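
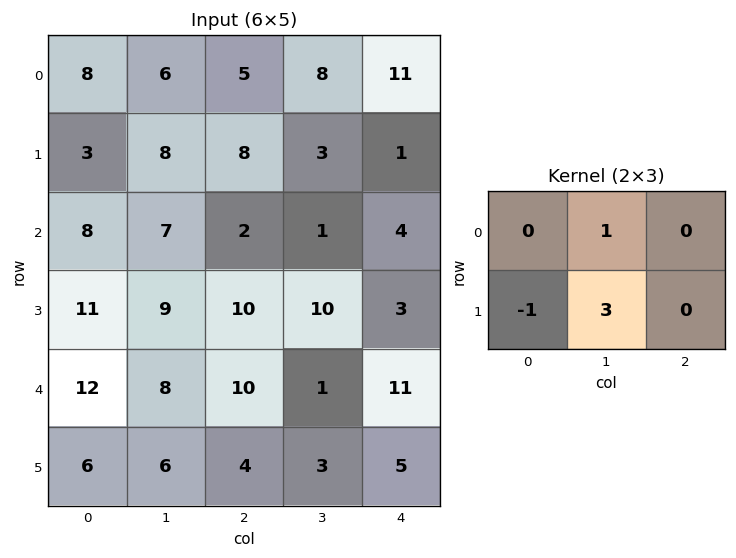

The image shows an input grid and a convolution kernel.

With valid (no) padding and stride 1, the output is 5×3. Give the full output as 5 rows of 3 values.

Output[0,0]: The receptive field on the input at this output position is [8 6 5 / 3 8 8]. Elementwise product with the kernel and sum: 6·1 + 3·-1 + 8·3.

27 21 9
21 7 4
23 23 21
21 32 3
20 16 6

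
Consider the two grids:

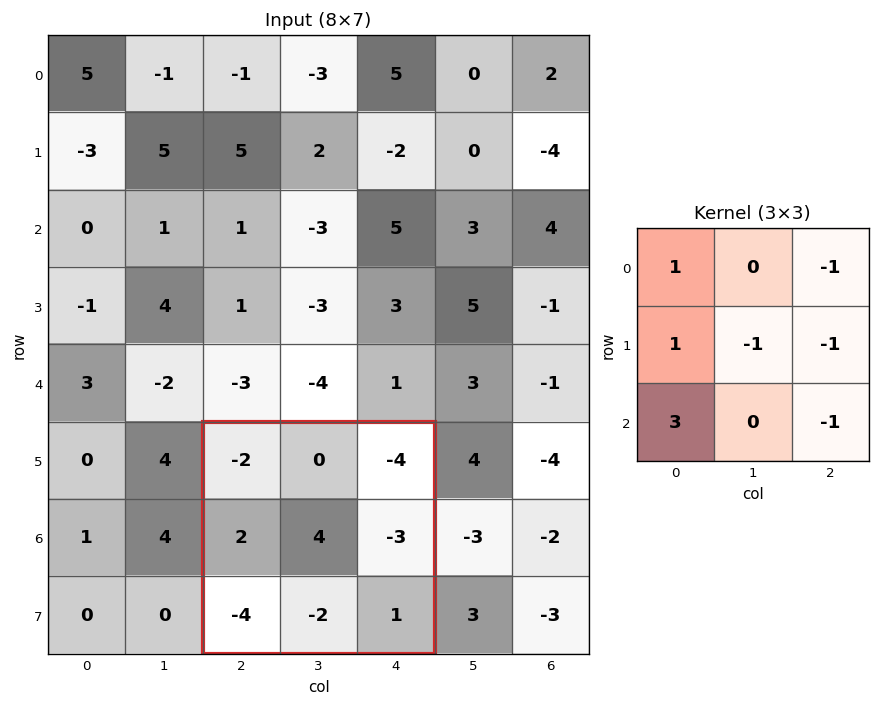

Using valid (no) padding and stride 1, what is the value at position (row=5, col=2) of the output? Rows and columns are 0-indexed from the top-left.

-10

The receptive field on the input at this output position is [-2 0 -4 / 2 4 -3 / -4 -2 1]. Elementwise product with the kernel and sum: -2·1 + -4·-1 + 2·1 + 4·-1 + -3·-1 + -4·3 + 1·-1.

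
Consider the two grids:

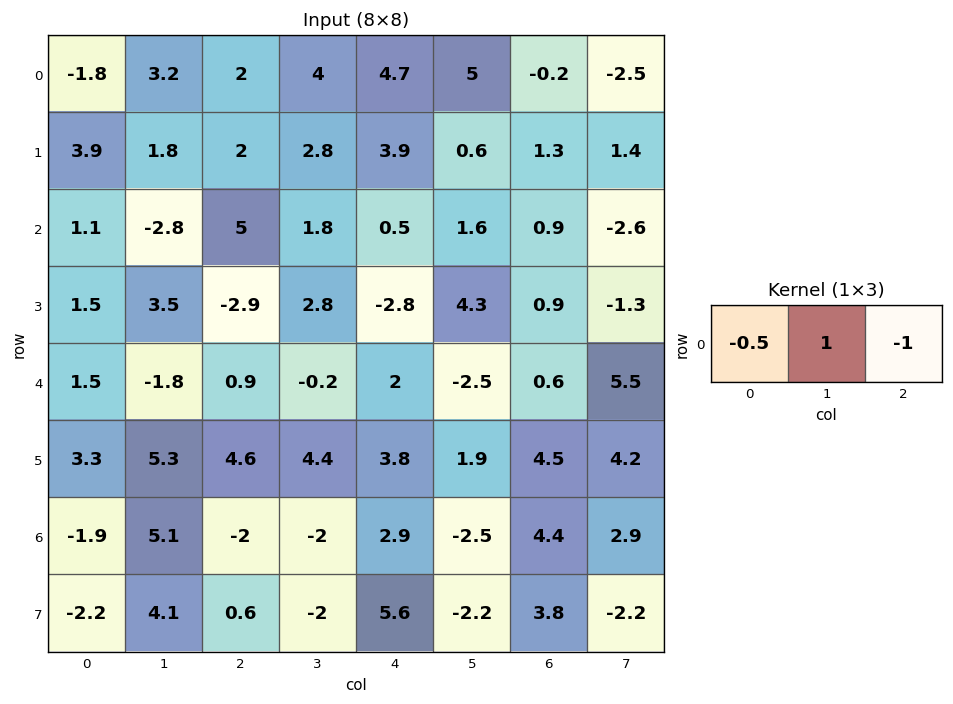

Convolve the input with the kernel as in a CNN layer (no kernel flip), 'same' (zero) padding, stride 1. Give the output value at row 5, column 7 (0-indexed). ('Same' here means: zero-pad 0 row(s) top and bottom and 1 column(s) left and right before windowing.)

The receptive field on the zero-padded input at this output position is [4.5 4.2 0]. Elementwise product with the kernel and sum: 4.5·-0.5 + 4.2·1 + 0·-1.

1.95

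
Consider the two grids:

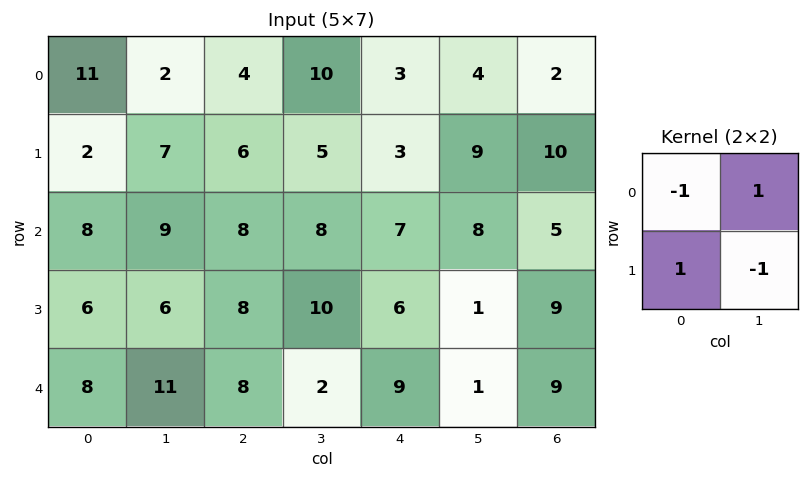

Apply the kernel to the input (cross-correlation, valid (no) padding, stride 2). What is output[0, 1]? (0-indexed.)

The receptive field on the input at this output position is [4 10 / 6 5]. Elementwise product with the kernel and sum: 4·-1 + 10·1 + 6·1 + 5·-1.

7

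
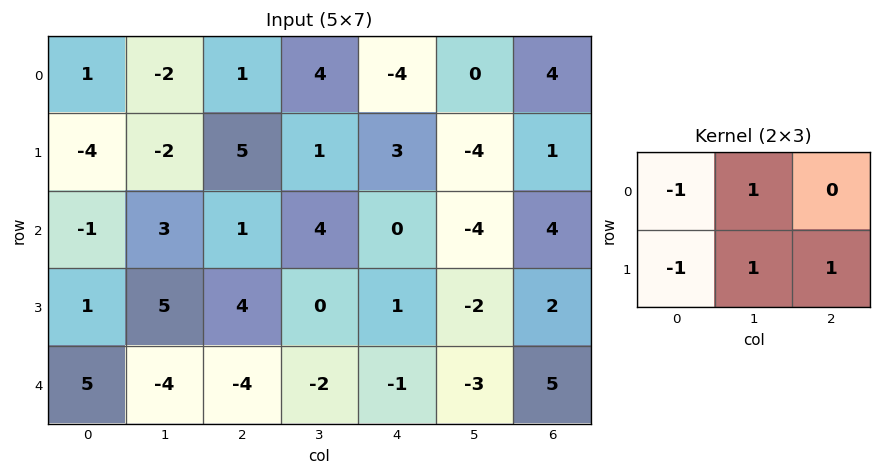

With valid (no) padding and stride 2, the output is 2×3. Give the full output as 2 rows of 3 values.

4 2 -2
12 0 -5

Output[0,0]: The receptive field on the input at this output position is [1 -2 1 / -4 -2 5]. Elementwise product with the kernel and sum: 1·-1 + -2·1 + -4·-1 + -2·1 + 5·1.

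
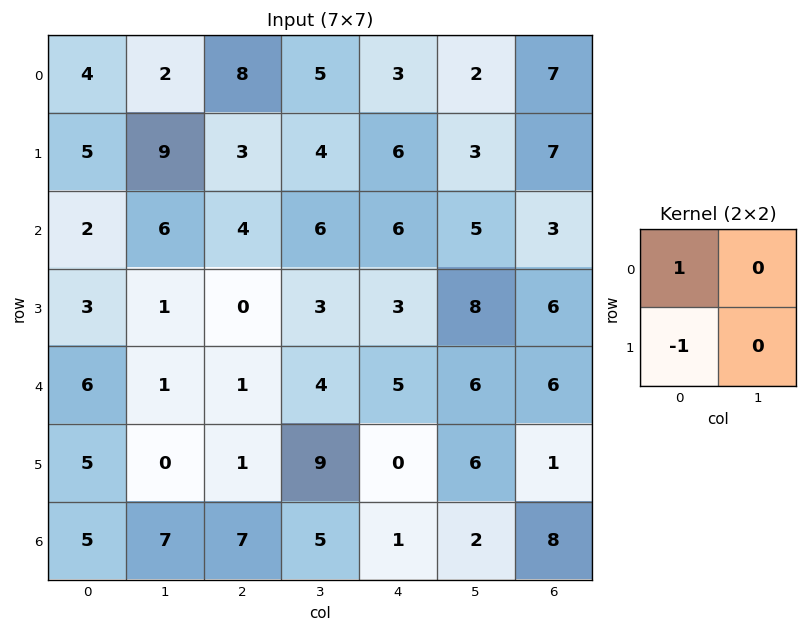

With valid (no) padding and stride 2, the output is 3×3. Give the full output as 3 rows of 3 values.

Output[0,0]: The receptive field on the input at this output position is [4 2 / 5 9]. Elementwise product with the kernel and sum: 4·1 + 5·-1.

-1 5 -3
-1 4 3
1 0 5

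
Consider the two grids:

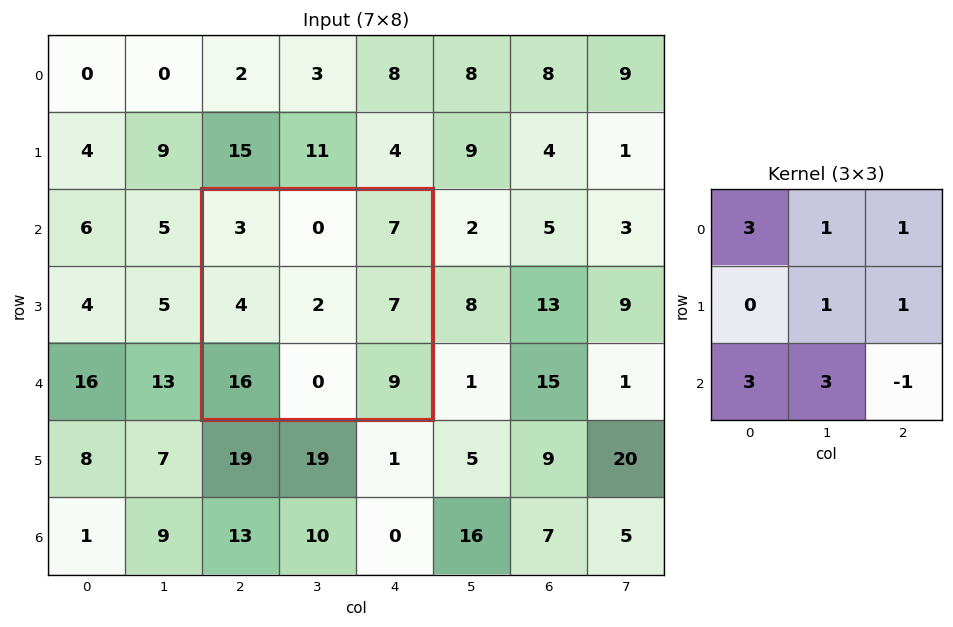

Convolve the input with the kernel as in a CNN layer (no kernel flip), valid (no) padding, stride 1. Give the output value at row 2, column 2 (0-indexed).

64

The receptive field on the input at this output position is [3 0 7 / 4 2 7 / 16 0 9]. Elementwise product with the kernel and sum: 3·3 + 0·1 + 7·1 + 2·1 + 7·1 + 16·3 + 0·3 + 9·-1.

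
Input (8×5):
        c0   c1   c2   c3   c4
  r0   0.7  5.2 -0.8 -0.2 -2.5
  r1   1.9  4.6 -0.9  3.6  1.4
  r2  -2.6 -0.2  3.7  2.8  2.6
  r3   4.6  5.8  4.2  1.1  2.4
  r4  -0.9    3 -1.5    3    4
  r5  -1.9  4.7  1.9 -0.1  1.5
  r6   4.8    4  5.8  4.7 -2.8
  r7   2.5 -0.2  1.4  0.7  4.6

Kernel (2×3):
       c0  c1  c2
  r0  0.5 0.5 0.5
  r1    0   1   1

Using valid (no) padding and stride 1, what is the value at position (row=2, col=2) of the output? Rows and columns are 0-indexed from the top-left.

The receptive field on the input at this output position is [3.7 2.8 2.6 / 4.2 1.1 2.4]. Elementwise product with the kernel and sum: 3.7·0.5 + 2.8·0.5 + 2.6·0.5 + 1.1·1 + 2.4·1.

8.05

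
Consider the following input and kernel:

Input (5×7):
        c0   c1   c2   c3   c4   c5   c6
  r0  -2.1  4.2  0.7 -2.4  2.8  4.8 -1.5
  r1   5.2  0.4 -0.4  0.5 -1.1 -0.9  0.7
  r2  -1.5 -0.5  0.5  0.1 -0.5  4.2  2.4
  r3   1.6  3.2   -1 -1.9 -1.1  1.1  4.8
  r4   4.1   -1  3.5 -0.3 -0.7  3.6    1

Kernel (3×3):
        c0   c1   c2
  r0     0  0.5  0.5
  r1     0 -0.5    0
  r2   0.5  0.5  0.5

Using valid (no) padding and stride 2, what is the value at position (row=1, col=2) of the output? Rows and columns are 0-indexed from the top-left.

4.7

The receptive field on the input at this output position is [-0.5 4.2 2.4 / -1.1 1.1 4.8 / -0.7 3.6 1]. Elementwise product with the kernel and sum: 4.2·0.5 + 2.4·0.5 + 1.1·-0.5 + -0.7·0.5 + 3.6·0.5 + 1·0.5.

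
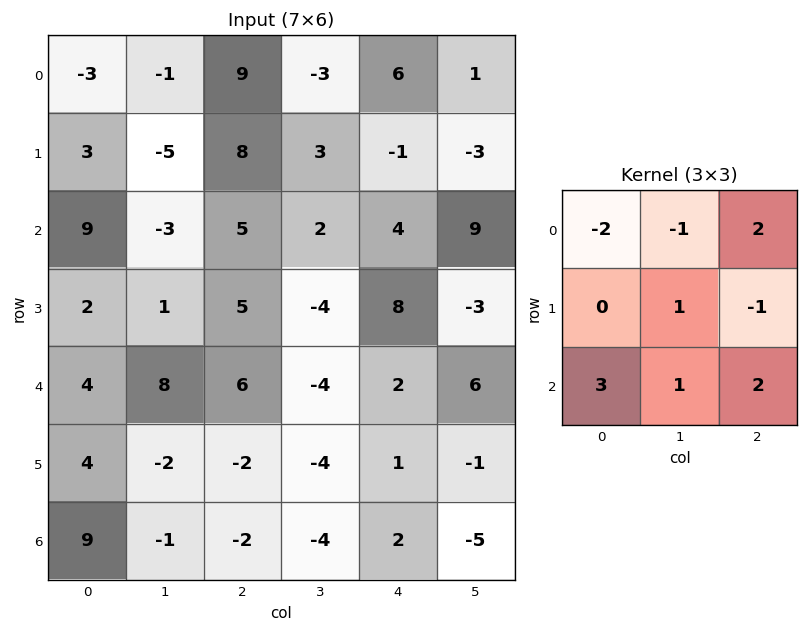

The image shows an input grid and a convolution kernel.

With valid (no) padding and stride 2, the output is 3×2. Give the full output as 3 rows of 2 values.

Output[0,0]: The receptive field on the input at this output position is [-3 -1 9 / 3 -5 8 / 9 -3 5]. Elementwise product with the kernel and sum: -3·-2 + -1·-1 + 9·2 + -5·1 + 8·-1 + 9·3 + -3·1 + 5·2.
Output[0,1]: The receptive field on the input at this output position is [9 -3 6 / 8 3 -1 / 5 2 4]. Elementwise product with the kernel and sum: 9·-2 + -3·-1 + 6·2 + 3·1 + -1·-1 + 5·3 + 2·1 + 4·2.

46 26
23 2
18 -15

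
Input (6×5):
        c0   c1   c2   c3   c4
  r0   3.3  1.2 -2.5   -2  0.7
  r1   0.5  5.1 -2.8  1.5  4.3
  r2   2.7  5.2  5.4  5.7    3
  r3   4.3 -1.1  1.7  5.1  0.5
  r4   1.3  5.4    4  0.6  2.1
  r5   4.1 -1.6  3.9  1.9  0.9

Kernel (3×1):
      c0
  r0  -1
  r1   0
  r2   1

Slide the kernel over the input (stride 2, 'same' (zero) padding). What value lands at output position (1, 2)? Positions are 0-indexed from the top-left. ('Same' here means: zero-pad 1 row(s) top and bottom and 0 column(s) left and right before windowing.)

The receptive field on the zero-padded input at this output position is [4.3 / 3 / 0.5]. Elementwise product with the kernel and sum: 4.3·-1 + 0.5·1.

-3.8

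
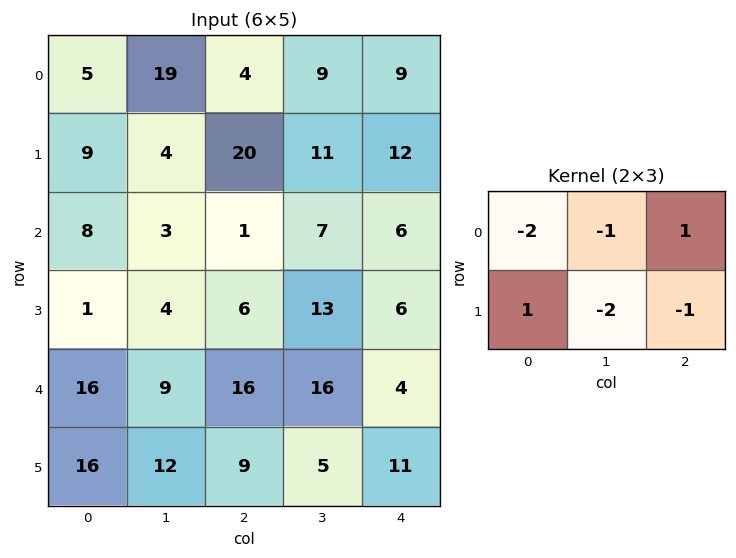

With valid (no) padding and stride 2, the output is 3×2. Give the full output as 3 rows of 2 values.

-44 -22
-31 -29
-42 -56

Output[0,0]: The receptive field on the input at this output position is [5 19 4 / 9 4 20]. Elementwise product with the kernel and sum: 5·-2 + 19·-1 + 4·1 + 9·1 + 4·-2 + 20·-1.
Output[0,1]: The receptive field on the input at this output position is [4 9 9 / 20 11 12]. Elementwise product with the kernel and sum: 4·-2 + 9·-1 + 9·1 + 20·1 + 11·-2 + 12·-1.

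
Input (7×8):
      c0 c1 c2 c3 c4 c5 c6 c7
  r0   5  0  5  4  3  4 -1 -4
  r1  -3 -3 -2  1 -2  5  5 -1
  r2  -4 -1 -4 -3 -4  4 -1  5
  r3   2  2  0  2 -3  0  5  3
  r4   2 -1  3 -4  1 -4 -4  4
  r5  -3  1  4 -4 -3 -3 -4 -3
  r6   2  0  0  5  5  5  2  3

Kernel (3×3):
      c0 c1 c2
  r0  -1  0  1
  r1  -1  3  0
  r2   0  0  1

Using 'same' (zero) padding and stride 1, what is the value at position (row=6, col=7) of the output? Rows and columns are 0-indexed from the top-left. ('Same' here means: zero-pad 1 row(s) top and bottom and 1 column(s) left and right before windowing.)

The receptive field on the zero-padded input at this output position is [-4 -3 0 / 2 3 0 / 0 0 0]. Elementwise product with the kernel and sum: -4·-1 + 0·1 + 2·-1 + 3·3 + 0·1.

11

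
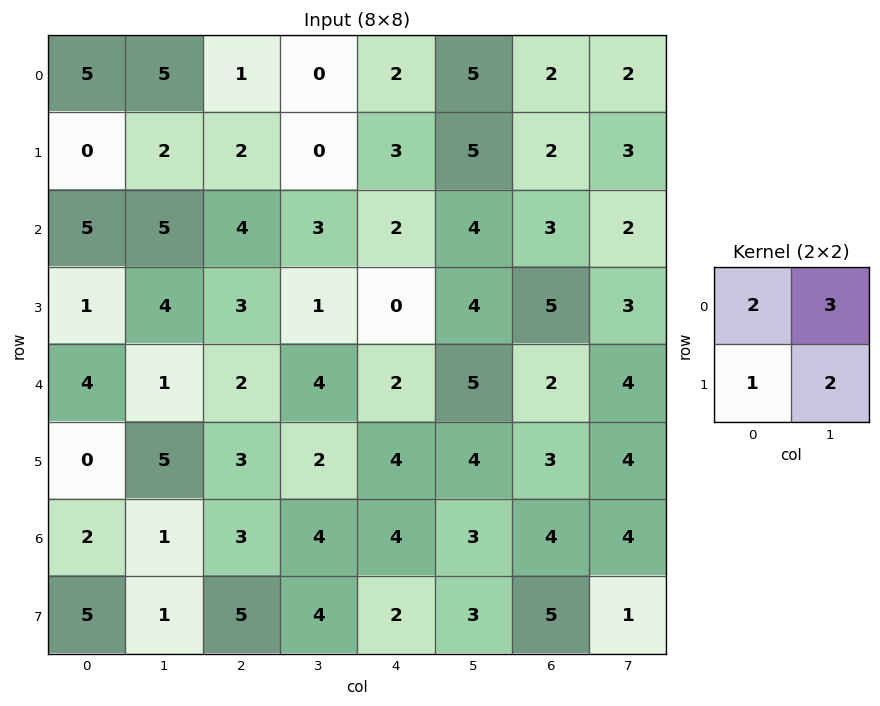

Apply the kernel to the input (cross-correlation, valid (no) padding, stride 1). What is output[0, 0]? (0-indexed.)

29

The receptive field on the input at this output position is [5 5 / 0 2]. Elementwise product with the kernel and sum: 5·2 + 5·3 + 0·1 + 2·2.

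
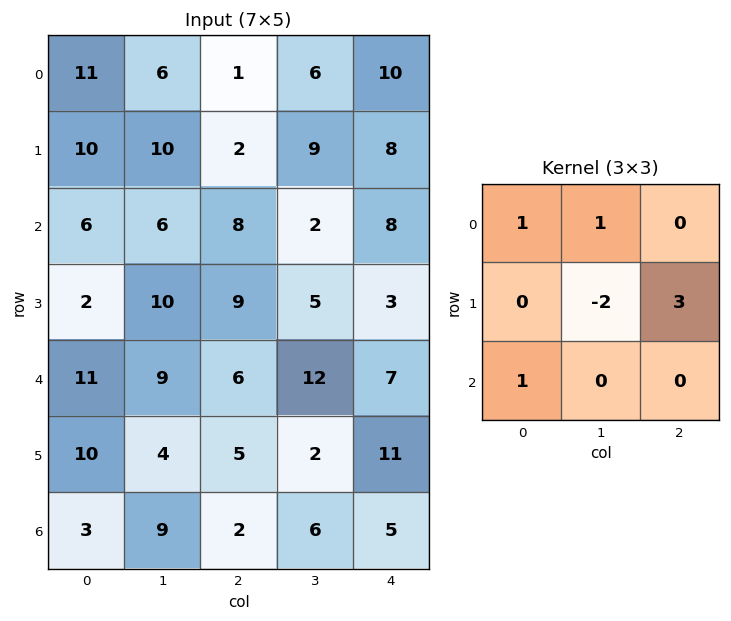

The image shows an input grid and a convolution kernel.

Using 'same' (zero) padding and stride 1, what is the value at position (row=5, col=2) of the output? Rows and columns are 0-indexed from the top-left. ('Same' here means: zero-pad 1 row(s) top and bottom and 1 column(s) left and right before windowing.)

The receptive field on the zero-padded input at this output position is [9 6 12 / 4 5 2 / 9 2 6]. Elementwise product with the kernel and sum: 9·1 + 6·1 + 5·-2 + 2·3 + 9·1.

20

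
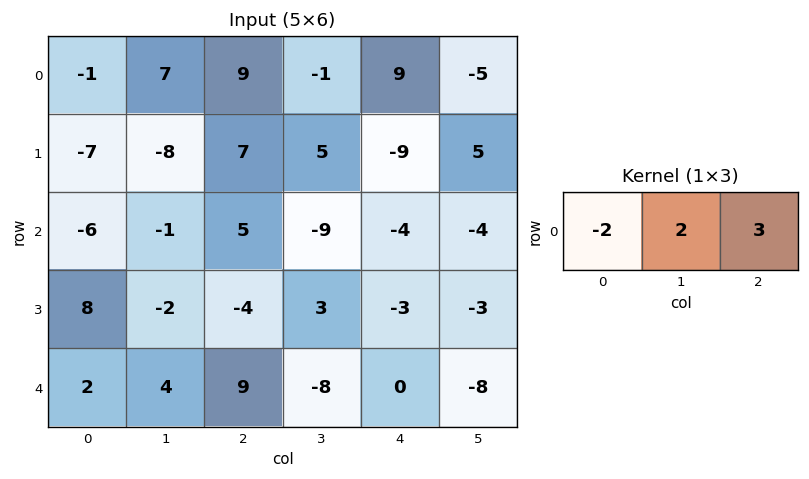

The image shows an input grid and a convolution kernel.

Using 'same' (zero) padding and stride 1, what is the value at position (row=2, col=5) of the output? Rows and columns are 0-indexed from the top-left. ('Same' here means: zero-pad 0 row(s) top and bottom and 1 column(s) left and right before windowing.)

0

The receptive field on the zero-padded input at this output position is [-4 -4 0]. Elementwise product with the kernel and sum: -4·-2 + -4·2 + 0·3.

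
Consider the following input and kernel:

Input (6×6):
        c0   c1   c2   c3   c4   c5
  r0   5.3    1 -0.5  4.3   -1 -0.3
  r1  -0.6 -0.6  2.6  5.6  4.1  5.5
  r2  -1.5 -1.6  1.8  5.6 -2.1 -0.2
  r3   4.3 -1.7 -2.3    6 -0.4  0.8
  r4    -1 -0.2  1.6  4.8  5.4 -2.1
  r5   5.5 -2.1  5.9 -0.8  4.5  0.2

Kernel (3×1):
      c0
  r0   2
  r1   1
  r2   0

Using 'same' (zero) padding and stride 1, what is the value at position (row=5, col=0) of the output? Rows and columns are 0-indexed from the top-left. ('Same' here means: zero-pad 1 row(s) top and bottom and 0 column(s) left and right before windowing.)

The receptive field on the zero-padded input at this output position is [-1 / 5.5 / 0]. Elementwise product with the kernel and sum: -1·2 + 5.5·1.

3.5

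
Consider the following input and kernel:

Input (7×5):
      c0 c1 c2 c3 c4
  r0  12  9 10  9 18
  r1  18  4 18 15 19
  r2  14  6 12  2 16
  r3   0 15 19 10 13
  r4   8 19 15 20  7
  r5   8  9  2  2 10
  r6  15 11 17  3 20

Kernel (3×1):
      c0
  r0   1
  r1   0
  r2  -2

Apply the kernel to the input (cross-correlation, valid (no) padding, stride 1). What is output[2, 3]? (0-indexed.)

The receptive field on the input at this output position is [2 / 10 / 20]. Elementwise product with the kernel and sum: 2·1 + 20·-2.

-38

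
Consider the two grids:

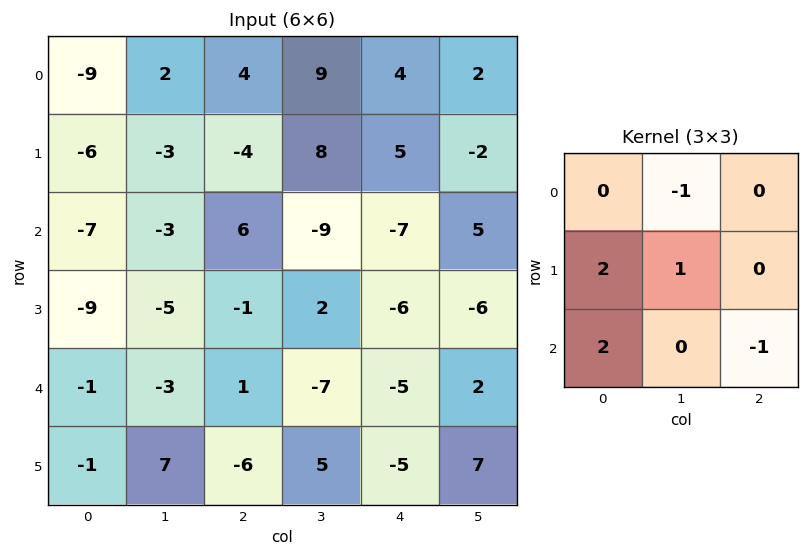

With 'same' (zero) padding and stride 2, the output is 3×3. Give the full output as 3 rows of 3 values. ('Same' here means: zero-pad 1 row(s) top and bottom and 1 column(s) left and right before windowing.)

-6 -6 40
4 -8 -20
1 5 -10

Output[0,0]: The receptive field on the zero-padded input at this output position is [0 0 0 / 0 -9 2 / 0 -6 -3]. Elementwise product with the kernel and sum: 0·-1 + 0·2 + -9·1 + 0·2 + -3·-1.
Output[0,1]: The receptive field on the zero-padded input at this output position is [0 0 0 / 2 4 9 / -3 -4 8]. Elementwise product with the kernel and sum: 0·-1 + 2·2 + 4·1 + -3·2 + 8·-1.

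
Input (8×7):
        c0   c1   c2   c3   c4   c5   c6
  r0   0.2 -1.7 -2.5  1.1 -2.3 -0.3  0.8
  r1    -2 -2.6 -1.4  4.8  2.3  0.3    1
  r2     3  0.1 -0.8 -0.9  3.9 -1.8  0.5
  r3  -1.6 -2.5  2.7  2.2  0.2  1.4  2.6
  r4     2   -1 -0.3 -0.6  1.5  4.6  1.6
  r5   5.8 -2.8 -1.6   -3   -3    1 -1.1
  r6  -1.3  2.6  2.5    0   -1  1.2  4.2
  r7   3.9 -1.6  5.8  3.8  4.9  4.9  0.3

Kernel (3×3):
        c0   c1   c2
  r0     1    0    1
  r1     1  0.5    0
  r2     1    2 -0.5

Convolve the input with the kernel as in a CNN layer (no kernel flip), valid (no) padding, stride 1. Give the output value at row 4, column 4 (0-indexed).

-0.1

The receptive field on the input at this output position is [1.5 4.6 1.6 / -3 1 -1.1 / -1 1.2 4.2]. Elementwise product with the kernel and sum: 1.5·1 + 1.6·1 + -3·1 + 1·0.5 + -1·1 + 1.2·2 + 4.2·-0.5.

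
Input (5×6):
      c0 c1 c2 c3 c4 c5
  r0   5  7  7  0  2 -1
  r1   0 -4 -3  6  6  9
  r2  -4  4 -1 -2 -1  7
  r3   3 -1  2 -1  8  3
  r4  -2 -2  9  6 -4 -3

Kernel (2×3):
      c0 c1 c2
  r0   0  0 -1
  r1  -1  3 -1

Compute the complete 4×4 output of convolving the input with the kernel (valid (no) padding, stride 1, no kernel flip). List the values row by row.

-16 -11 13 4
20 -11 -10 -17
-7 10 -12 15
-15 24 5 -18

Output[0,0]: The receptive field on the input at this output position is [5 7 7 / 0 -4 -3]. Elementwise product with the kernel and sum: 7·-1 + 0·-1 + -4·3 + -3·-1.
Output[0,1]: The receptive field on the input at this output position is [7 7 0 / -4 -3 6]. Elementwise product with the kernel and sum: 0·-1 + -4·-1 + -3·3 + 6·-1.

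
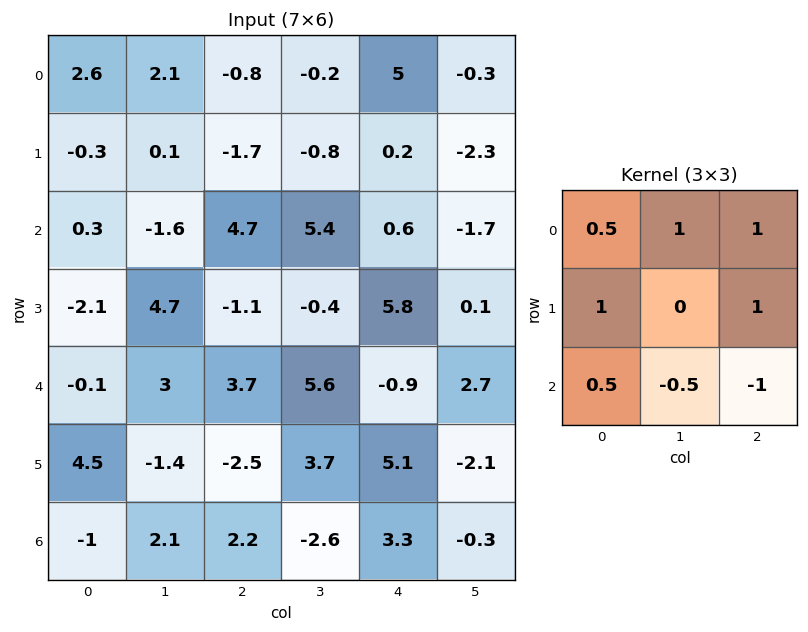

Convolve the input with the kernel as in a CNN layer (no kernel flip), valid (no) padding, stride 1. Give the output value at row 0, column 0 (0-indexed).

The receptive field on the input at this output position is [2.6 2.1 -0.8 / -0.3 0.1 -1.7 / 0.3 -1.6 4.7]. Elementwise product with the kernel and sum: 2.6·0.5 + 2.1·1 + -0.8·1 + -0.3·1 + -1.7·1 + 0.3·0.5 + -1.6·-0.5 + 4.7·-1.

-3.15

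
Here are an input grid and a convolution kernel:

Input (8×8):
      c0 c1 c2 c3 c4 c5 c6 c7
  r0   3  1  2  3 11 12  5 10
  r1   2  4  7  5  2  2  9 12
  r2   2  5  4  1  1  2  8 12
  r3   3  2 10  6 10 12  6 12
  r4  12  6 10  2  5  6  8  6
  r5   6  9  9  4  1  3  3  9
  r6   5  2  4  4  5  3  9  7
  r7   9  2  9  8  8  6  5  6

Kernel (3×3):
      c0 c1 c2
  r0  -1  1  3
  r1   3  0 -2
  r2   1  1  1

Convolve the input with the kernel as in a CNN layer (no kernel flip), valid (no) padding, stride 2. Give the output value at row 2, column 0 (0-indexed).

35

The receptive field on the input at this output position is [12 6 10 / 6 9 9 / 5 2 4]. Elementwise product with the kernel and sum: 12·-1 + 6·1 + 10·3 + 6·3 + 9·-2 + 5·1 + 2·1 + 4·1.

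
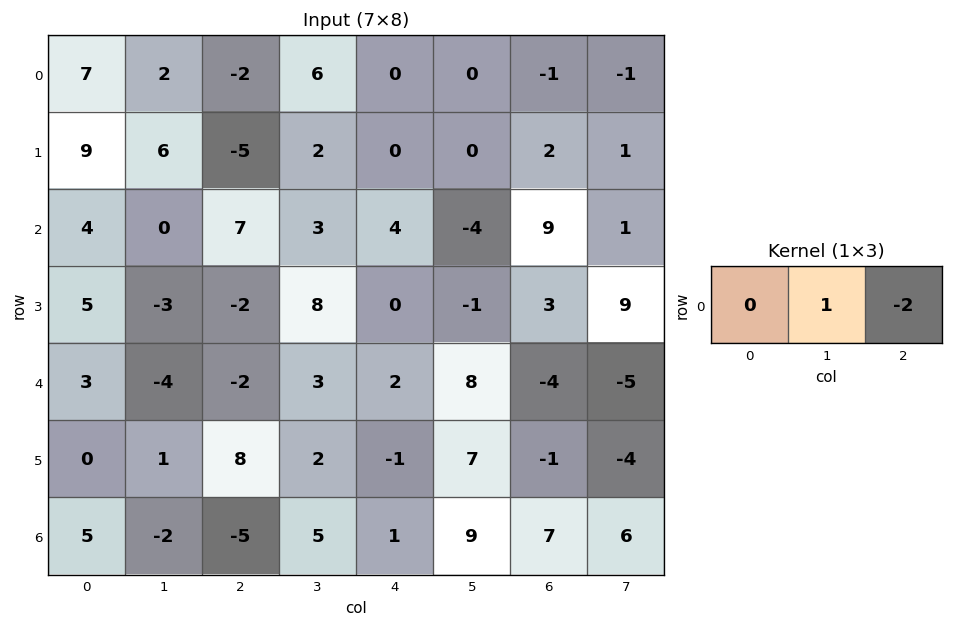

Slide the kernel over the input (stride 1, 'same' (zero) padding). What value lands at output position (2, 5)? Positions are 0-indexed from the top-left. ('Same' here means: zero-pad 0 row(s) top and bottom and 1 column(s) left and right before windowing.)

The receptive field on the zero-padded input at this output position is [4 -4 9]. Elementwise product with the kernel and sum: -4·1 + 9·-2.

-22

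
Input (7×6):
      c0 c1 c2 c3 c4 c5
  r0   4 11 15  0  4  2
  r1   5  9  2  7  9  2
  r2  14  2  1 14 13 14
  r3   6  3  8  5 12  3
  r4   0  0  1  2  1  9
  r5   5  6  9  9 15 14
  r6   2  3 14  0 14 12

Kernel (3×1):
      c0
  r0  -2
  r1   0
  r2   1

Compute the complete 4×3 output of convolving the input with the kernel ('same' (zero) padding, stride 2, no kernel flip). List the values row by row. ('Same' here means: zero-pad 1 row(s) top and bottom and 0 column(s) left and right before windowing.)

Output[0,0]: The receptive field on the zero-padded input at this output position is [0 / 4 / 5]. Elementwise product with the kernel and sum: 0·-2 + 5·1.

5 2 9
-4 4 -6
-7 -7 -9
-10 -18 -30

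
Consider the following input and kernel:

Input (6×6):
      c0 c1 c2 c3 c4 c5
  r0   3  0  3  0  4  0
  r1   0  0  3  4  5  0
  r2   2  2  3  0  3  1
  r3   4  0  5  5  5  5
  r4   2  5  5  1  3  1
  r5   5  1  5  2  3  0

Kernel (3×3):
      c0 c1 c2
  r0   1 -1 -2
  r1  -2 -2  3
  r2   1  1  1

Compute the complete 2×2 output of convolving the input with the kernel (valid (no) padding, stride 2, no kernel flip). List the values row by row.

Output[0,0]: The receptive field on the input at this output position is [3 0 3 / 0 0 3 / 2 2 3]. Elementwise product with the kernel and sum: 3·1 + 0·-1 + 3·-2 + 0·-2 + 0·-2 + 3·3 + 2·1 + 2·1 + 3·1.

13 2
13 1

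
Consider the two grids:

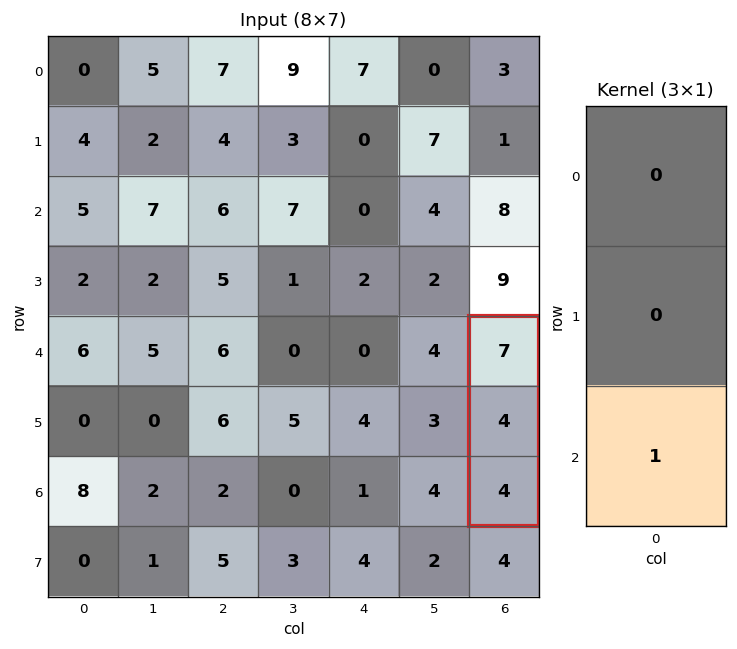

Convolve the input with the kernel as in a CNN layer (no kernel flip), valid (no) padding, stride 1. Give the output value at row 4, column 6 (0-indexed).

The receptive field on the input at this output position is [7 / 4 / 4]. Elementwise product with the kernel and sum: 4·1.

4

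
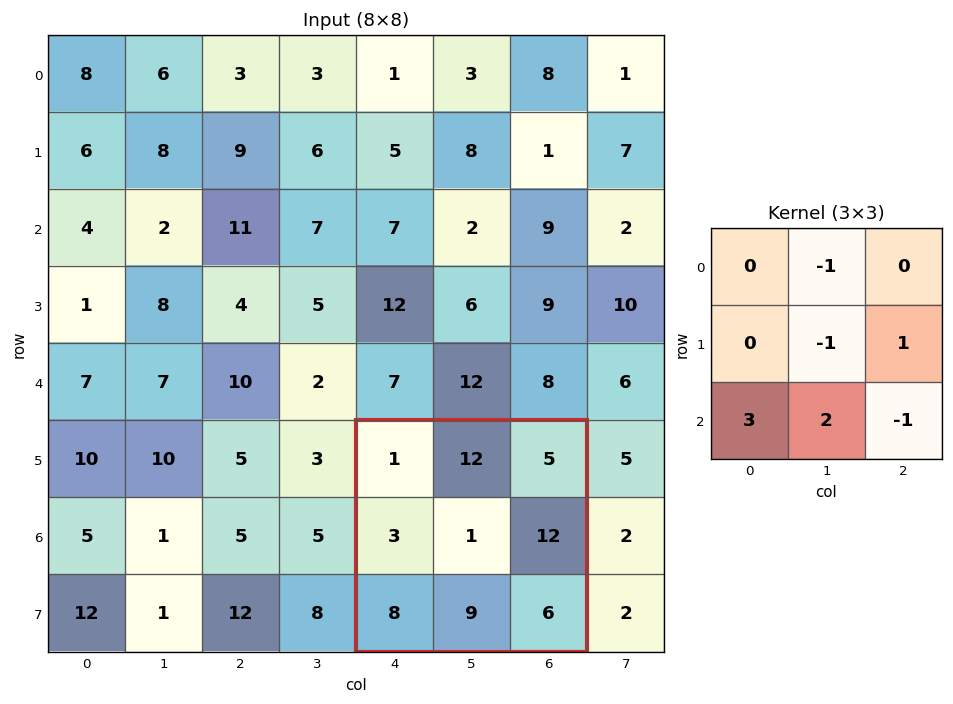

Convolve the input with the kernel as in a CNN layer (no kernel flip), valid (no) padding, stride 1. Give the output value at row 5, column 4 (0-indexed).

35

The receptive field on the input at this output position is [1 12 5 / 3 1 12 / 8 9 6]. Elementwise product with the kernel and sum: 12·-1 + 1·-1 + 12·1 + 8·3 + 9·2 + 6·-1.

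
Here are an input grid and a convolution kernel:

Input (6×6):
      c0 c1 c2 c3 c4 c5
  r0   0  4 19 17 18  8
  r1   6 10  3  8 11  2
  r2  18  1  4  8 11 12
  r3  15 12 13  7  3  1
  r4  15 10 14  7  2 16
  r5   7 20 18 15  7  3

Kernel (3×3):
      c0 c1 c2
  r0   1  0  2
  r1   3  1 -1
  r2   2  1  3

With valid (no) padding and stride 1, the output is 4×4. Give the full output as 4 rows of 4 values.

112 93 110 129
144 83 76 55
152 114 110 119
170 166 138 62

Output[0,0]: The receptive field on the input at this output position is [0 4 19 / 6 10 3 / 18 1 4]. Elementwise product with the kernel and sum: 0·1 + 19·2 + 6·3 + 10·1 + 3·-1 + 18·2 + 1·1 + 4·3.
Output[0,1]: The receptive field on the input at this output position is [4 19 17 / 10 3 8 / 1 4 8]. Elementwise product with the kernel and sum: 4·1 + 17·2 + 10·3 + 3·1 + 8·-1 + 1·2 + 4·1 + 8·3.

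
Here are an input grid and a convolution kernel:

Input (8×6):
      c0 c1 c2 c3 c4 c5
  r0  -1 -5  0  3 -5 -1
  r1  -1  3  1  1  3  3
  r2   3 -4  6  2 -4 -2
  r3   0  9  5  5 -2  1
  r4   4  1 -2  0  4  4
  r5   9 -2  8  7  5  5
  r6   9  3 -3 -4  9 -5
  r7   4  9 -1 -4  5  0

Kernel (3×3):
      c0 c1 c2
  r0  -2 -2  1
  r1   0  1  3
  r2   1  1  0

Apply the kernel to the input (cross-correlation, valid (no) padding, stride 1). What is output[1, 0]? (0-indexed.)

20

The receptive field on the input at this output position is [-1 3 1 / 3 -4 6 / 0 9 5]. Elementwise product with the kernel and sum: -1·-2 + 3·-2 + 1·1 + -4·1 + 6·3 + 0·1 + 9·1.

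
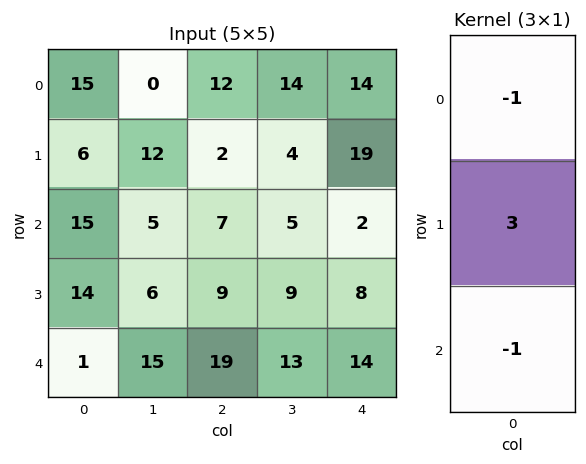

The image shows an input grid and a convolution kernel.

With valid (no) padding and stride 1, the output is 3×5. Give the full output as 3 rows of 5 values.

Output[0,0]: The receptive field on the input at this output position is [15 / 6 / 15]. Elementwise product with the kernel and sum: 15·-1 + 6·3 + 15·-1.
Output[0,1]: The receptive field on the input at this output position is [0 / 12 / 5]. Elementwise product with the kernel and sum: 0·-1 + 12·3 + 5·-1.

-12 31 -13 -7 41
25 -3 10 2 -21
26 -2 1 9 8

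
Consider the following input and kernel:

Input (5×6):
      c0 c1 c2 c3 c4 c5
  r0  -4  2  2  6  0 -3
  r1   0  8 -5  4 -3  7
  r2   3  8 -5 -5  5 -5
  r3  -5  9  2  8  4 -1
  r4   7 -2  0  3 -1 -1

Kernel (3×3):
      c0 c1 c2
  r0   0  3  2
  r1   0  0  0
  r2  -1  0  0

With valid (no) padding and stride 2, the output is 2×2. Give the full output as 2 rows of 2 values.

Output[0,0]: The receptive field on the input at this output position is [-4 2 2 / 0 8 -5 / 3 8 -5]. Elementwise product with the kernel and sum: 2·3 + 2·2 + 3·-1.

7 23
7 -5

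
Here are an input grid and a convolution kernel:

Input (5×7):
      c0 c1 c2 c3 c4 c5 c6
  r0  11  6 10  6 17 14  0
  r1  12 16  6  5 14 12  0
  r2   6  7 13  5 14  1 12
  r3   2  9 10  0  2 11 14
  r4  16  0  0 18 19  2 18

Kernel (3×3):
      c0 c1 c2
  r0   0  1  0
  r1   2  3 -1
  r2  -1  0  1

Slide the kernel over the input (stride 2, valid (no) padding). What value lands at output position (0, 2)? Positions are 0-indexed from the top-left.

76

The receptive field on the input at this output position is [17 14 0 / 14 12 0 / 14 1 12]. Elementwise product with the kernel and sum: 14·1 + 14·2 + 12·3 + 0·-1 + 14·-1 + 12·1.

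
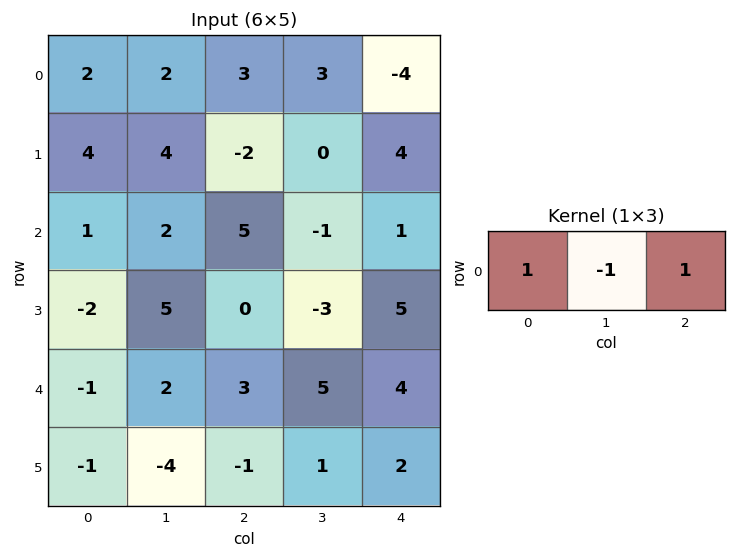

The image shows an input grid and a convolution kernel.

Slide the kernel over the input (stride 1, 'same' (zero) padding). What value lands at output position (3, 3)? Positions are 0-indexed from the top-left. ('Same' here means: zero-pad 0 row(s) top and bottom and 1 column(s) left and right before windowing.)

8

The receptive field on the zero-padded input at this output position is [0 -3 5]. Elementwise product with the kernel and sum: 0·1 + -3·-1 + 5·1.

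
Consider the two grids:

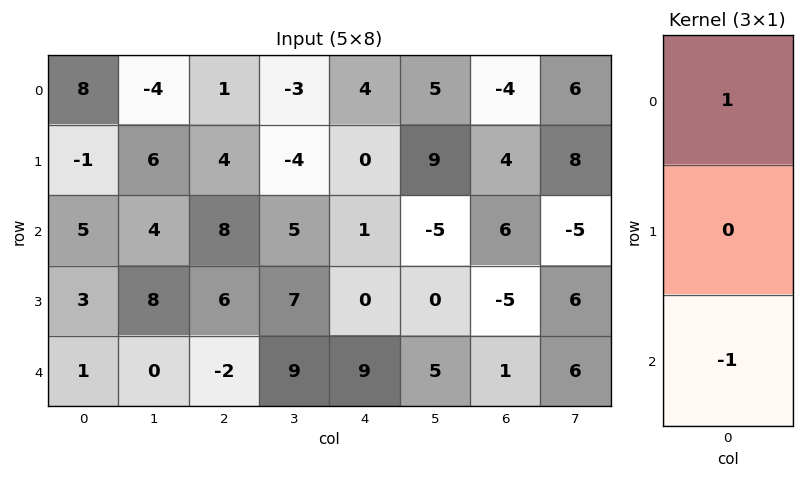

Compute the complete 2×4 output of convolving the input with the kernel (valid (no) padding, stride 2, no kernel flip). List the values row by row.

Output[0,0]: The receptive field on the input at this output position is [8 / -1 / 5]. Elementwise product with the kernel and sum: 8·1 + 5·-1.

3 -7 3 -10
4 10 -8 5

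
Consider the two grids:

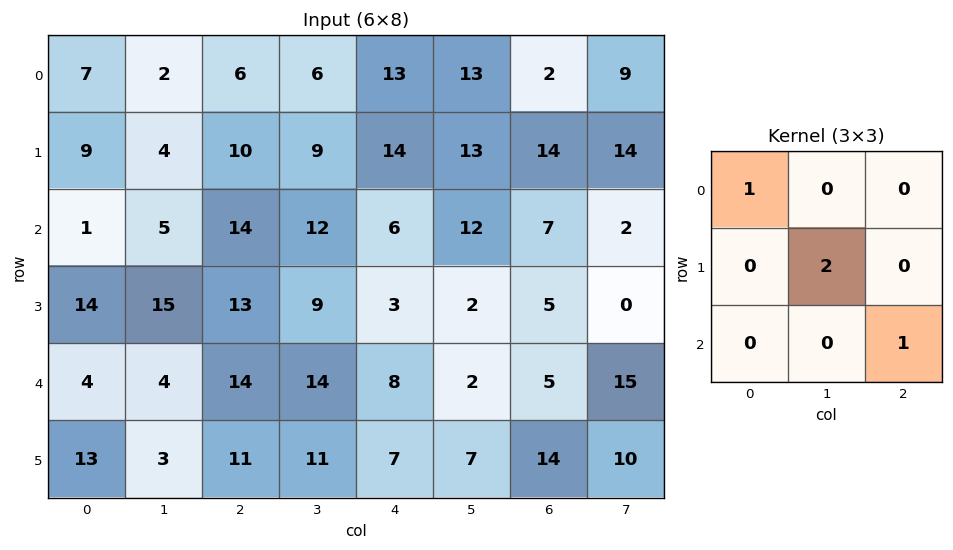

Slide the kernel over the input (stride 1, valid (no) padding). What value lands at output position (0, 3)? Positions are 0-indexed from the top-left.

The receptive field on the input at this output position is [6 13 13 / 9 14 13 / 12 6 12]. Elementwise product with the kernel and sum: 6·1 + 14·2 + 12·1.

46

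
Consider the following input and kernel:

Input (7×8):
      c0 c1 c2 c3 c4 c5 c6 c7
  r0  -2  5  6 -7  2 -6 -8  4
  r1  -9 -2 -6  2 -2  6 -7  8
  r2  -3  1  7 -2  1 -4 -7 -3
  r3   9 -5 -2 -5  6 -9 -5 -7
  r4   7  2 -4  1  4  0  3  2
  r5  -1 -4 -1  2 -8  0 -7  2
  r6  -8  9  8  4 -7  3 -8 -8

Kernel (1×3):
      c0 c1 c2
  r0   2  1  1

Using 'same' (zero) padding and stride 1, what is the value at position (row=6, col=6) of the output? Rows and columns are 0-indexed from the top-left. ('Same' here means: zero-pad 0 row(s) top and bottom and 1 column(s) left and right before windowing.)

The receptive field on the zero-padded input at this output position is [3 -8 -8]. Elementwise product with the kernel and sum: 3·2 + -8·1 + -8·1.

-10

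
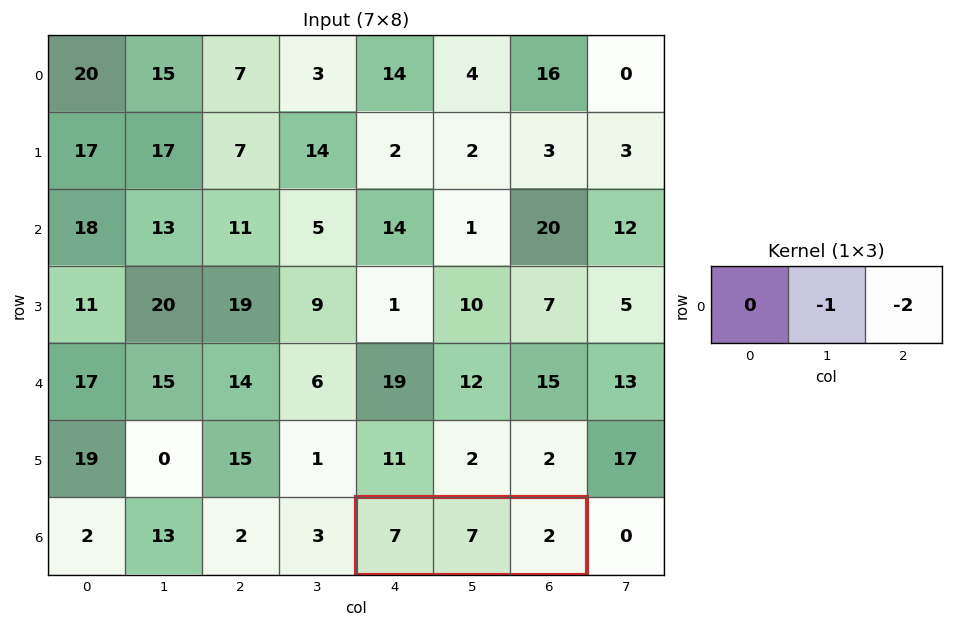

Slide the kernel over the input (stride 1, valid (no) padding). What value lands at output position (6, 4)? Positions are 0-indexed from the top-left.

-11

The receptive field on the input at this output position is [7 7 2]. Elementwise product with the kernel and sum: 7·-1 + 2·-2.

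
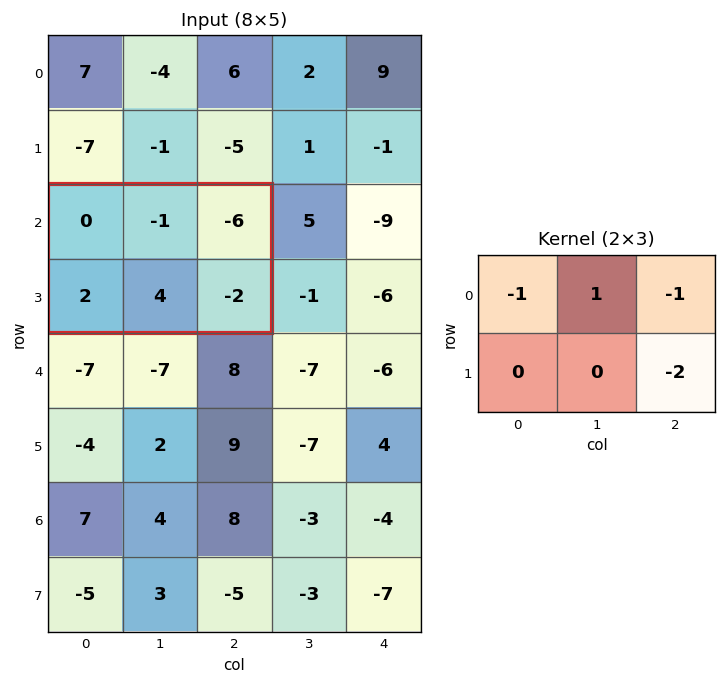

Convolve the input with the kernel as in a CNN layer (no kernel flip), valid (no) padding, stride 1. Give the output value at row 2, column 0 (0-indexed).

The receptive field on the input at this output position is [0 -1 -6 / 2 4 -2]. Elementwise product with the kernel and sum: 0·-1 + -1·1 + -6·-1 + -2·-2.

9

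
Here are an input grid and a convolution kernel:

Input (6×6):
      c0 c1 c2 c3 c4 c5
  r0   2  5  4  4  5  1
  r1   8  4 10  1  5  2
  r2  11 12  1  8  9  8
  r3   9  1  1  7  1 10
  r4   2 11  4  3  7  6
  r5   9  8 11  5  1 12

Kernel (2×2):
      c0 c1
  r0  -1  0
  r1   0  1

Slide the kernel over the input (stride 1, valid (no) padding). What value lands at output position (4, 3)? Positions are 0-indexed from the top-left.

The receptive field on the input at this output position is [3 7 / 5 1]. Elementwise product with the kernel and sum: 3·-1 + 1·1.

-2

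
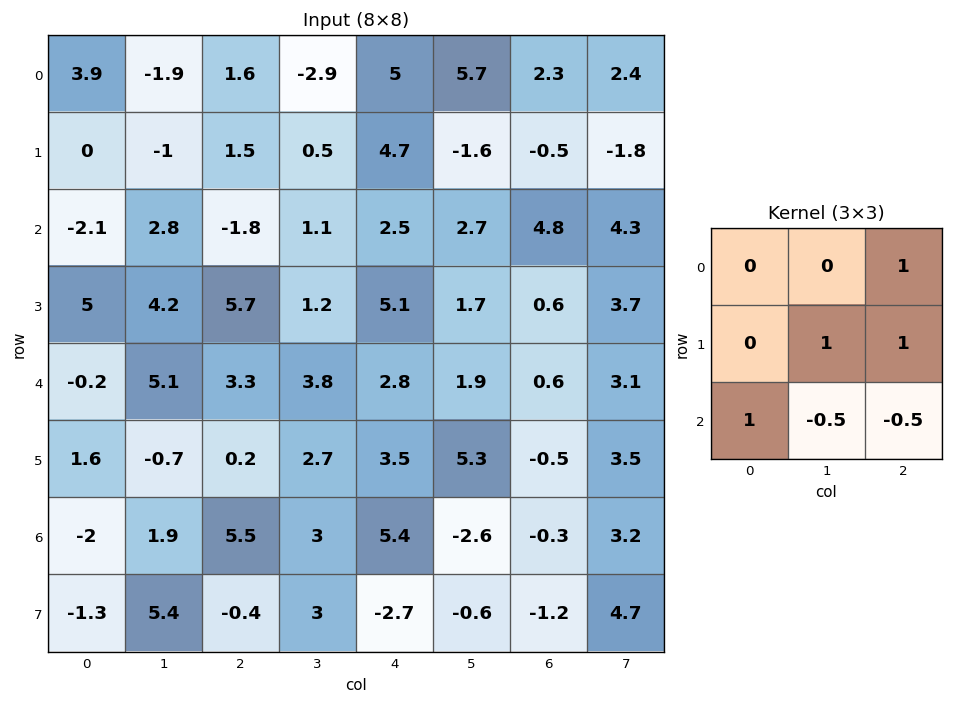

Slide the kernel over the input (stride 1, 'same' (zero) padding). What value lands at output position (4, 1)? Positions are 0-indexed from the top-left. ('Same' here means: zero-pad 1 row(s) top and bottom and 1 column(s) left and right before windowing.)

15.95

The receptive field on the zero-padded input at this output position is [5 4.2 5.7 / -0.2 5.1 3.3 / 1.6 -0.7 0.2]. Elementwise product with the kernel and sum: 5.7·1 + 5.1·1 + 3.3·1 + 1.6·1 + -0.7·-0.5 + 0.2·-0.5.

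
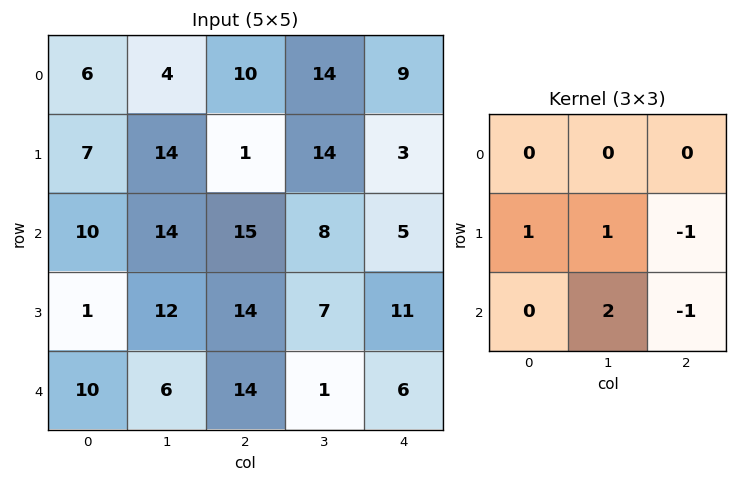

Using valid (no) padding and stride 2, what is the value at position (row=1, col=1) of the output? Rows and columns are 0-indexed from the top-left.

The receptive field on the input at this output position is [15 8 5 / 14 7 11 / 14 1 6]. Elementwise product with the kernel and sum: 14·1 + 7·1 + 11·-1 + 1·2 + 6·-1.

6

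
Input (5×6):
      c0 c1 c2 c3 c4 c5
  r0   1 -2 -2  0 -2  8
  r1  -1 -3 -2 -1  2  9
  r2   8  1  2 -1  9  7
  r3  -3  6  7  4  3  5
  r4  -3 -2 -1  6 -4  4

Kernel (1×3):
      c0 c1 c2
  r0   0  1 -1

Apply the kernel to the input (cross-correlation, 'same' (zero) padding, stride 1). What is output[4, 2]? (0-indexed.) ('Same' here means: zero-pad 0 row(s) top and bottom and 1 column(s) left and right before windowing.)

The receptive field on the zero-padded input at this output position is [-2 -1 6]. Elementwise product with the kernel and sum: -1·1 + 6·-1.

-7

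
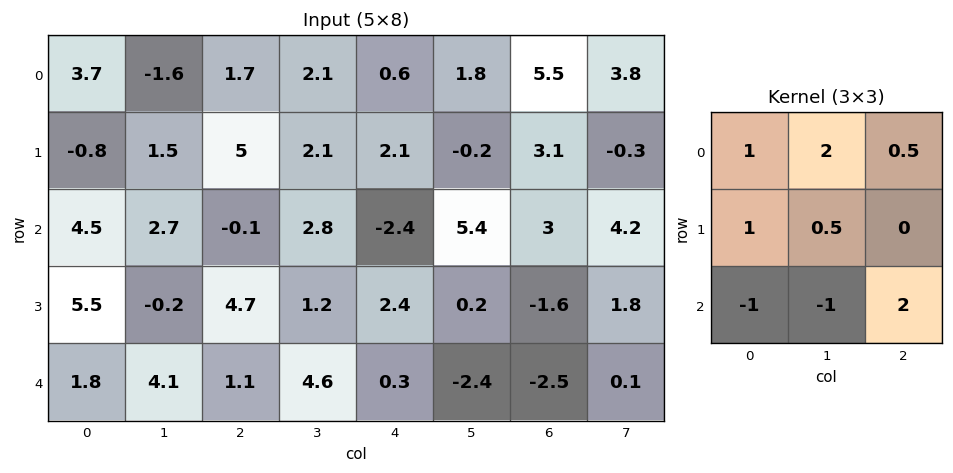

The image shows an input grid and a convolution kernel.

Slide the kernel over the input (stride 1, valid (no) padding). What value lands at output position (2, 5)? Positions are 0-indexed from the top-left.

The receptive field on the input at this output position is [5.4 3 4.2 / 0.2 -1.6 1.8 / -2.4 -2.5 0.1]. Elementwise product with the kernel and sum: 5.4·1 + 3·2 + 4.2·0.5 + 0.2·1 + -1.6·0.5 + -2.4·-1 + -2.5·-1 + 0.1·2.

18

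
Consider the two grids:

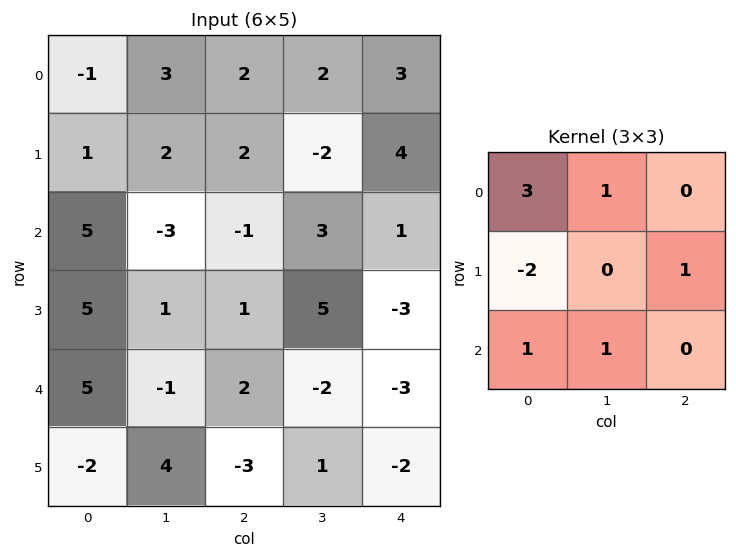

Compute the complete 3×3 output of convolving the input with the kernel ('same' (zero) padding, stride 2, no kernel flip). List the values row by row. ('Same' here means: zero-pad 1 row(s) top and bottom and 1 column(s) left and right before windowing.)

Output[0,0]: The receptive field on the zero-padded input at this output position is [0 0 0 / 0 -1 3 / 0 1 2]. Elementwise product with the kernel and sum: 0·3 + 0·1 + 0·-2 + 3·1 + 0·1 + 1·1.
Output[0,1]: The receptive field on the zero-padded input at this output position is [0 0 0 / 3 2 2 / 2 2 -2]. Elementwise product with the kernel and sum: 0·3 + 0·1 + 3·-2 + 2·1 + 2·1 + 2·1.

4 0 -2
3 19 -6
2 5 15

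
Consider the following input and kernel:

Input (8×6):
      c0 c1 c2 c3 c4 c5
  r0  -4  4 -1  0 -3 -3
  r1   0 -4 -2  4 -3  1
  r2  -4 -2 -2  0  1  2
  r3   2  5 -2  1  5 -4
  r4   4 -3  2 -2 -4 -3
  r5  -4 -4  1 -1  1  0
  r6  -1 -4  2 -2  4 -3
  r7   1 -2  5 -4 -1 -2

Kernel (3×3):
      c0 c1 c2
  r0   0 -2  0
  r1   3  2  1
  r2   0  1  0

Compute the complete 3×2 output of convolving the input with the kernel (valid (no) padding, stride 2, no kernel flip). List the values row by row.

-20 -1
15 -1
-17 4

Output[0,0]: The receptive field on the input at this output position is [-4 4 -1 / 0 -4 -2 / -4 -2 -2]. Elementwise product with the kernel and sum: 4·-2 + 0·3 + -4·2 + -2·1 + -2·1.
Output[0,1]: The receptive field on the input at this output position is [-1 0 -3 / -2 4 -3 / -2 0 1]. Elementwise product with the kernel and sum: 0·-2 + -2·3 + 4·2 + -3·1 + 0·1.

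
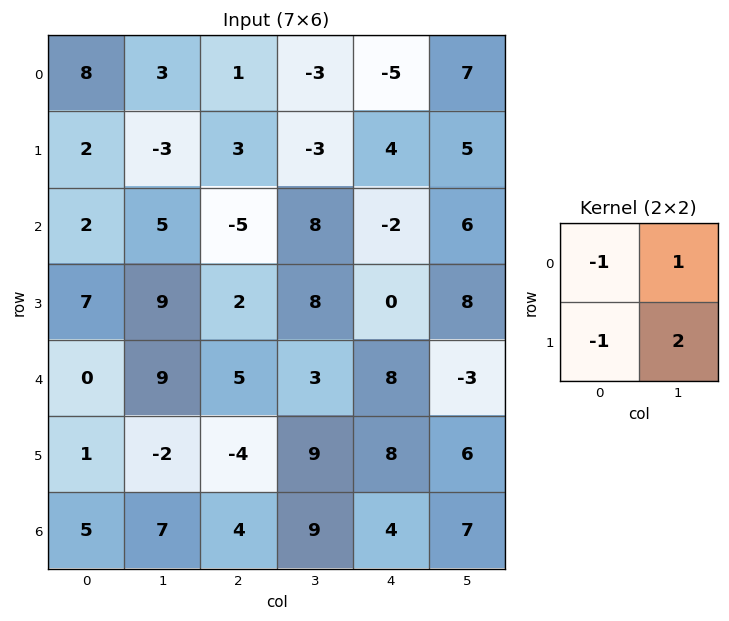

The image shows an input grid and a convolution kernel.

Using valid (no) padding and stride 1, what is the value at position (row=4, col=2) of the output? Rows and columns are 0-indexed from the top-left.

The receptive field on the input at this output position is [5 3 / -4 9]. Elementwise product with the kernel and sum: 5·-1 + 3·1 + -4·-1 + 9·2.

20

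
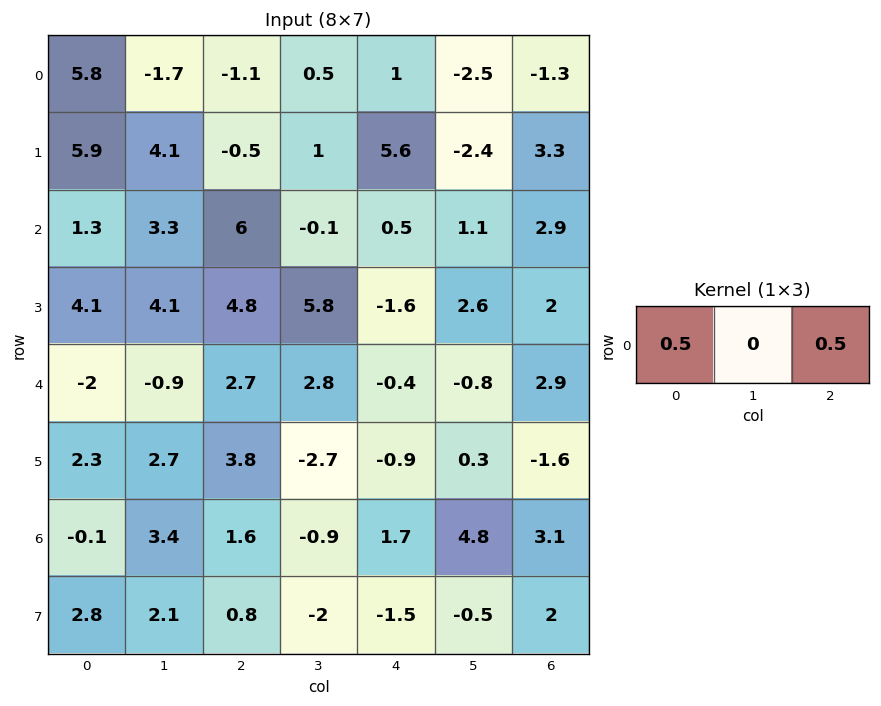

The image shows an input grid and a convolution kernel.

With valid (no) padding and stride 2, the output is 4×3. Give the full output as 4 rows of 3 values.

2.35 -0.05 -0.15
3.65 3.25 1.7
0.35 1.15 1.25
0.75 1.65 2.4

Output[0,0]: The receptive field on the input at this output position is [5.8 -1.7 -1.1]. Elementwise product with the kernel and sum: 5.8·0.5 + -1.1·0.5.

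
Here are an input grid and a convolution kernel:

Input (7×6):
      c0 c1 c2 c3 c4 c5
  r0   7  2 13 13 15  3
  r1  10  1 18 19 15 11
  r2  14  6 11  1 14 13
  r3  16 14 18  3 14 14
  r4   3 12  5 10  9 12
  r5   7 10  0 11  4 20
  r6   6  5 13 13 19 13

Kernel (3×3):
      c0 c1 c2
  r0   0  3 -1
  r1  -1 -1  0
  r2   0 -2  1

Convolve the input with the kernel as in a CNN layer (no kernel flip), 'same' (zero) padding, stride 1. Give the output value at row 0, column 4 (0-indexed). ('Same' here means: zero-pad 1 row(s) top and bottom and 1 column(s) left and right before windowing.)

The receptive field on the zero-padded input at this output position is [0 0 0 / 13 15 3 / 19 15 11]. Elementwise product with the kernel and sum: 0·3 + 0·-1 + 13·-1 + 15·-1 + 15·-2 + 11·1.

-47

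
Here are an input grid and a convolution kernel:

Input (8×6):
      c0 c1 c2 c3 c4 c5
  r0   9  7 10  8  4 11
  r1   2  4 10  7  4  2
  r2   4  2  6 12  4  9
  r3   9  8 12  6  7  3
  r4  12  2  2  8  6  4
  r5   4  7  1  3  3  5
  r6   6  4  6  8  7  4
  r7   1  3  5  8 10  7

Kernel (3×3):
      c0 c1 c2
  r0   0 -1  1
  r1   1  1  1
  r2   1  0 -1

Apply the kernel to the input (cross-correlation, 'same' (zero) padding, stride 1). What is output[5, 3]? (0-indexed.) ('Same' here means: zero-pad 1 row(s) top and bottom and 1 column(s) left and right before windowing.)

4

The receptive field on the zero-padded input at this output position is [2 8 6 / 1 3 3 / 6 8 7]. Elementwise product with the kernel and sum: 8·-1 + 6·1 + 1·1 + 3·1 + 3·1 + 6·1 + 7·-1.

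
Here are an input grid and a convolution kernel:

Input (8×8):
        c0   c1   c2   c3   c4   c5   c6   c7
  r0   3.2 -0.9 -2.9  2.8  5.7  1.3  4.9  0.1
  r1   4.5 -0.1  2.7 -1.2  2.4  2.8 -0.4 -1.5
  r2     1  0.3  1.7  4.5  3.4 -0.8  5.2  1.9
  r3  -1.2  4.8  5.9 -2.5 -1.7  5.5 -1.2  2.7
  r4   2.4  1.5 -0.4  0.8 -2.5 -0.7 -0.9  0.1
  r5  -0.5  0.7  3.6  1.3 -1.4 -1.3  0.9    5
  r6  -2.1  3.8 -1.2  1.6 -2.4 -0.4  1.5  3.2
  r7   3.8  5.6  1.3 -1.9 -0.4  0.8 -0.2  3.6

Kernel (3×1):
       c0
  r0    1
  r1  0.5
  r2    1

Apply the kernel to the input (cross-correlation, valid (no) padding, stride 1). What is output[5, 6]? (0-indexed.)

1.45

The receptive field on the input at this output position is [0.9 / 1.5 / -0.2]. Elementwise product with the kernel and sum: 0.9·1 + 1.5·0.5 + -0.2·1.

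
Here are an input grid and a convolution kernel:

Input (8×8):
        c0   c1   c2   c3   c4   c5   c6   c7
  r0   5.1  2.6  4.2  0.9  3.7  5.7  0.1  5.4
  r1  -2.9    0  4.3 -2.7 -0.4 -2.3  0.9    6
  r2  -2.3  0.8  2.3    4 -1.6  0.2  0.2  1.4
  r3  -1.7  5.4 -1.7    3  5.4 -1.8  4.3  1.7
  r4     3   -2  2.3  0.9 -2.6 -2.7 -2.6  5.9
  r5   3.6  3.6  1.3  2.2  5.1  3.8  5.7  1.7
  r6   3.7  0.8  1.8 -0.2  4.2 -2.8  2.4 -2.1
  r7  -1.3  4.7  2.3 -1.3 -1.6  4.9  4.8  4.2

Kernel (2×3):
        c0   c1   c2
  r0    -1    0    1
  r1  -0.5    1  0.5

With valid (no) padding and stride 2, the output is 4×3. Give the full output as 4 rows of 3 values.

Output[0,0]: The receptive field on the input at this output position is [5.1 2.6 4.2 / -2.9 0 4.3]. Elementwise product with the kernel and sum: 5.1·-1 + 4.2·1 + -2.9·-0.5 + 0·1 + 4.3·0.5.
Output[0,1]: The receptive field on the input at this output position is [4.2 0.9 3.7 / 4.3 -2.7 -0.4]. Elementwise product with the kernel and sum: 4.2·-1 + 3.7·1 + 4.3·-0.5 + -2.7·1 + -0.4·0.5.

2.7 -5.55 -5.25
10 2.65 -0.55
1.75 -0.8 4.1
4.6 -0.85 6.3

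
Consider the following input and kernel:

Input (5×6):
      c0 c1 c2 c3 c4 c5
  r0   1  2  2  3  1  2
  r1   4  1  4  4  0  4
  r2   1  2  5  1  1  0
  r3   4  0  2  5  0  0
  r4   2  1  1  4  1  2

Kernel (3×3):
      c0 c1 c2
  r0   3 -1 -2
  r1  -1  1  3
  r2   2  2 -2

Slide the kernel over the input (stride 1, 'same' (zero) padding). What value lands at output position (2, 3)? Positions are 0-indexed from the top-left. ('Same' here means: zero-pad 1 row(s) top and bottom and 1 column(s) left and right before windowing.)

21

The receptive field on the zero-padded input at this output position is [4 4 0 / 5 1 1 / 2 5 0]. Elementwise product with the kernel and sum: 4·3 + 4·-1 + 0·-2 + 5·-1 + 1·1 + 1·3 + 2·2 + 5·2 + 0·-2.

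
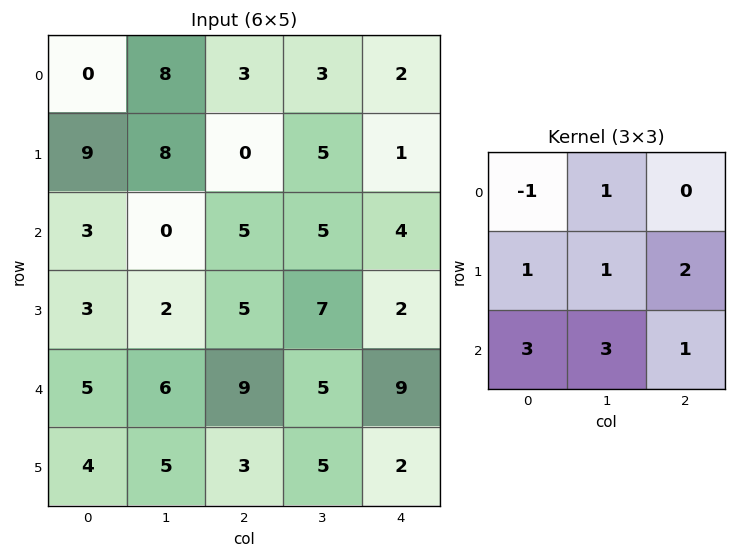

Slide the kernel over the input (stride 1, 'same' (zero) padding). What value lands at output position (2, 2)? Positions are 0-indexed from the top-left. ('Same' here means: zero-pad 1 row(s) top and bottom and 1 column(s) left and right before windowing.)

35

The receptive field on the zero-padded input at this output position is [8 0 5 / 0 5 5 / 2 5 7]. Elementwise product with the kernel and sum: 8·-1 + 0·1 + 0·1 + 5·1 + 5·2 + 2·3 + 5·3 + 7·1.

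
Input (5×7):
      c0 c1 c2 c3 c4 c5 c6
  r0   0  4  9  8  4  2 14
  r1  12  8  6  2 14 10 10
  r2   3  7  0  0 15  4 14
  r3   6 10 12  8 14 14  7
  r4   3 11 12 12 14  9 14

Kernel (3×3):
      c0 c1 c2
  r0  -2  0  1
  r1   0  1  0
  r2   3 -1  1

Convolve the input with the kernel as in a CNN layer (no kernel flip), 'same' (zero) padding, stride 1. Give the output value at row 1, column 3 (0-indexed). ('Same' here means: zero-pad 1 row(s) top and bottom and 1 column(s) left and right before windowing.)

The receptive field on the zero-padded input at this output position is [9 8 4 / 6 2 14 / 0 0 15]. Elementwise product with the kernel and sum: 9·-2 + 4·1 + 2·1 + 0·3 + 0·-1 + 15·1.

3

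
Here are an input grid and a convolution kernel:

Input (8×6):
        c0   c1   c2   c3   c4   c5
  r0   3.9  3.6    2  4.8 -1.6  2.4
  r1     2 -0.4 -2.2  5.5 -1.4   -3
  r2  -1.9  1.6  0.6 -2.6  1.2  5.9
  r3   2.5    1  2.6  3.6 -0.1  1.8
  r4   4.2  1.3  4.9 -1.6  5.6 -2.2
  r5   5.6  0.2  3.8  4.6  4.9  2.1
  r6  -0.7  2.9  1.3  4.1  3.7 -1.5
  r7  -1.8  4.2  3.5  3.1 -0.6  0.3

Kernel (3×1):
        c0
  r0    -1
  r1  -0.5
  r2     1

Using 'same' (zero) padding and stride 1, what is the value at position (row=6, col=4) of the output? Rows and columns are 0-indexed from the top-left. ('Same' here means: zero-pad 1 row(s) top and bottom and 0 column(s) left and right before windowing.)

The receptive field on the zero-padded input at this output position is [4.9 / 3.7 / -0.6]. Elementwise product with the kernel and sum: 4.9·-1 + 3.7·-0.5 + -0.6·1.

-7.35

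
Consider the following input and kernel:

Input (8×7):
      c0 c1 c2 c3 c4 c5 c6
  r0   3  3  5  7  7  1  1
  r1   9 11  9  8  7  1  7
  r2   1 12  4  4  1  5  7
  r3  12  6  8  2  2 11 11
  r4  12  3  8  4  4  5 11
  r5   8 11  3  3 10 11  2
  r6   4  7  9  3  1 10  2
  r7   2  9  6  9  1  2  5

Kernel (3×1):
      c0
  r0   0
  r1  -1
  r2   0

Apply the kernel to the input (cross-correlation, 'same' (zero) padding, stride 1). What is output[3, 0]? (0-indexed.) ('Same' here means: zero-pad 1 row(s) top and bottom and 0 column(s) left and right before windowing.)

-12

The receptive field on the zero-padded input at this output position is [1 / 12 / 12]. Elementwise product with the kernel and sum: 12·-1.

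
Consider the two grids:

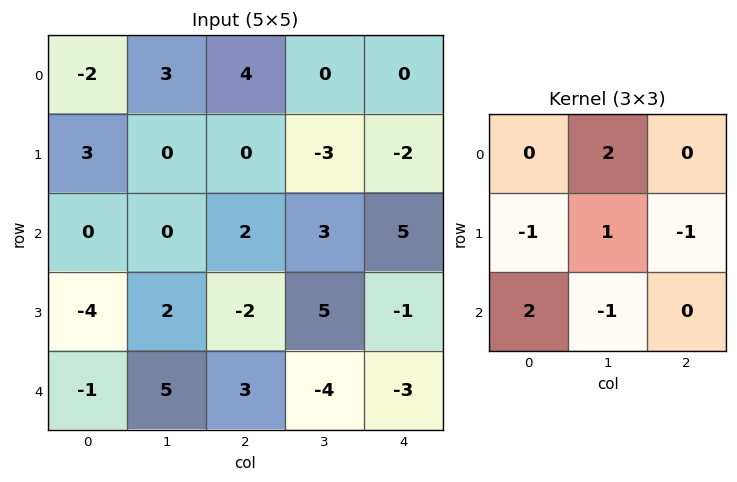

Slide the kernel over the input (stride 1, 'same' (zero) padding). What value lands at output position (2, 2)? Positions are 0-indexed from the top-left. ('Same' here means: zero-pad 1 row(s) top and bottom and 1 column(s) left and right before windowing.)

The receptive field on the zero-padded input at this output position is [0 0 -3 / 0 2 3 / 2 -2 5]. Elementwise product with the kernel and sum: 0·2 + 0·-1 + 2·1 + 3·-1 + 2·2 + -2·-1.

5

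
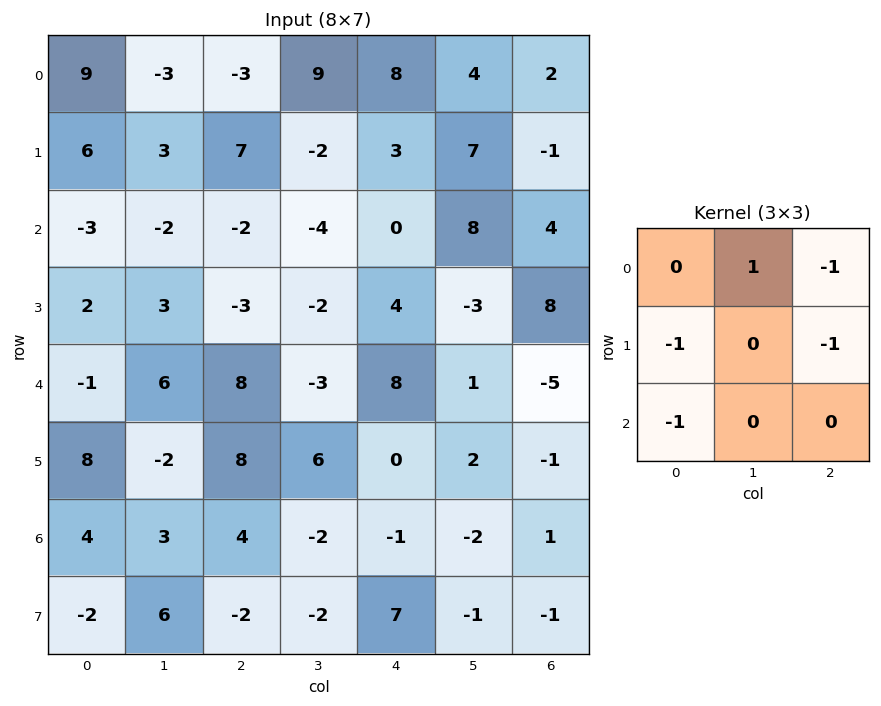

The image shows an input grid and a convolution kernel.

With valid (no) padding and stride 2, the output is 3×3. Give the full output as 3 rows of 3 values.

Output[0,0]: The receptive field on the input at this output position is [9 -3 -3 / 6 3 7 / -3 -2 -2]. Elementwise product with the kernel and sum: -3·1 + -3·-1 + 6·-1 + 7·-1 + -3·-1.
Output[0,1]: The receptive field on the input at this output position is [-3 9 8 / 7 -2 3 / -2 -4 0]. Elementwise product with the kernel and sum: 9·1 + 8·-1 + 7·-1 + 3·-1 + -2·-1.

-10 -7 0
2 -13 -16
-22 -23 8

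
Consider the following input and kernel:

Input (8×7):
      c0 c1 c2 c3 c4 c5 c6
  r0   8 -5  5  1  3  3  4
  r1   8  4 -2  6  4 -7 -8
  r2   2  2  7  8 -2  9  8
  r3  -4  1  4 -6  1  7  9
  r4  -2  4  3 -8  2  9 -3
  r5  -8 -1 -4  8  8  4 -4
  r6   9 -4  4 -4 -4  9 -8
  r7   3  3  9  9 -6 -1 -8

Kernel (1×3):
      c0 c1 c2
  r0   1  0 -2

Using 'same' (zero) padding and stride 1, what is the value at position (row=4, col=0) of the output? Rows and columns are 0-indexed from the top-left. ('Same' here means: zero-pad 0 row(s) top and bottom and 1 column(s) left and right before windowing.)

The receptive field on the zero-padded input at this output position is [0 -2 4]. Elementwise product with the kernel and sum: 0·1 + 4·-2.

-8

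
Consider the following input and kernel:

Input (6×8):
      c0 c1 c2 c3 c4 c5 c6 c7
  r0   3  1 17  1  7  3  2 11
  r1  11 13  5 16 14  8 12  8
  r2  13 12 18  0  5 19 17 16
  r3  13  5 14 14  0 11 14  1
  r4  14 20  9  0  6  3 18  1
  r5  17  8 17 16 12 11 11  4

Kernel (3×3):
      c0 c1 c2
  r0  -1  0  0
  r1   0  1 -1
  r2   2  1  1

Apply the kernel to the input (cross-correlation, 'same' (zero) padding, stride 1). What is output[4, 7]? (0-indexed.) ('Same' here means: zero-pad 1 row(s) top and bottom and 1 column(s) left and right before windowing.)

13

The receptive field on the zero-padded input at this output position is [14 1 0 / 18 1 0 / 11 4 0]. Elementwise product with the kernel and sum: 14·-1 + 1·1 + 0·-1 + 11·2 + 4·1 + 0·1.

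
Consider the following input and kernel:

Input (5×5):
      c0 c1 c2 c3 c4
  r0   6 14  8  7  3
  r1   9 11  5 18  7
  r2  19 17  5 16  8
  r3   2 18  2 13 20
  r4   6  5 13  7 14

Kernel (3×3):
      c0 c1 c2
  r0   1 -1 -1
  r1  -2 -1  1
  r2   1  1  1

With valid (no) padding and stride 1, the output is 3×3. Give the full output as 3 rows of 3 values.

1 28 6
-35 -2 -3
1 -4 18

Output[0,0]: The receptive field on the input at this output position is [6 14 8 / 9 11 5 / 19 17 5]. Elementwise product with the kernel and sum: 6·1 + 14·-1 + 8·-1 + 9·-2 + 11·-1 + 5·1 + 19·1 + 17·1 + 5·1.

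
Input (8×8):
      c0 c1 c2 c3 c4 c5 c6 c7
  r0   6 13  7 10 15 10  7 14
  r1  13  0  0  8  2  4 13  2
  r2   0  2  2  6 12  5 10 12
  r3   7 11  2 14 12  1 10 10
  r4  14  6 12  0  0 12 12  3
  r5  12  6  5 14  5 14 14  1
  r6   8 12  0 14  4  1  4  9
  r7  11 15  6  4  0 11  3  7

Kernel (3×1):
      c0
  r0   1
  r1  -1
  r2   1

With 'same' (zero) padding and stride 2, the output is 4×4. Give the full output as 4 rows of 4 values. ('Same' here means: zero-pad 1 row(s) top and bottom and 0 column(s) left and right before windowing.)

Output[0,0]: The receptive field on the zero-padded input at this output position is [0 / 6 / 13]. Elementwise product with the kernel and sum: 0·1 + 6·-1 + 13·1.
Output[0,1]: The receptive field on the zero-padded input at this output position is [0 / 7 / 0]. Elementwise product with the kernel and sum: 0·1 + 7·-1 + 0·1.

7 -7 -13 6
20 0 2 13
5 -5 17 12
15 11 1 13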